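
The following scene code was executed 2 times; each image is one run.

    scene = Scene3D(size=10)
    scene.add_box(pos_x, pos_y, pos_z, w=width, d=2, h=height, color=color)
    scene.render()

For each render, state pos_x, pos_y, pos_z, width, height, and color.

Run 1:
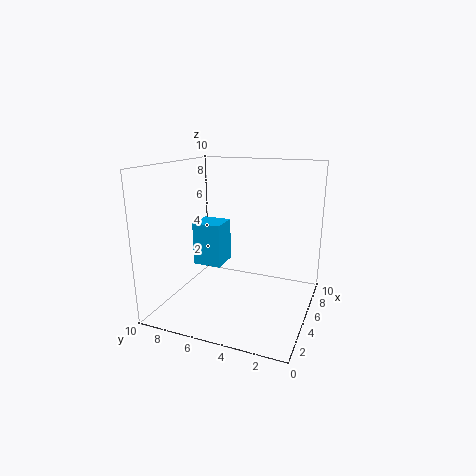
pos_x = 4, pos_y = 6, pos_z = 3, width = 2, height = 3, color = 'deepskyblue'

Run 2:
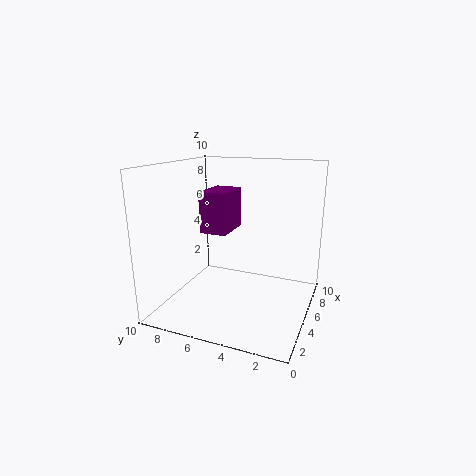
pos_x = 5, pos_y = 6, pos_z = 5, width = 3, height = 3, color = 'purple'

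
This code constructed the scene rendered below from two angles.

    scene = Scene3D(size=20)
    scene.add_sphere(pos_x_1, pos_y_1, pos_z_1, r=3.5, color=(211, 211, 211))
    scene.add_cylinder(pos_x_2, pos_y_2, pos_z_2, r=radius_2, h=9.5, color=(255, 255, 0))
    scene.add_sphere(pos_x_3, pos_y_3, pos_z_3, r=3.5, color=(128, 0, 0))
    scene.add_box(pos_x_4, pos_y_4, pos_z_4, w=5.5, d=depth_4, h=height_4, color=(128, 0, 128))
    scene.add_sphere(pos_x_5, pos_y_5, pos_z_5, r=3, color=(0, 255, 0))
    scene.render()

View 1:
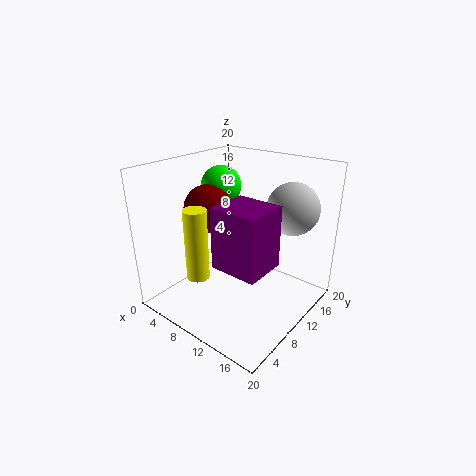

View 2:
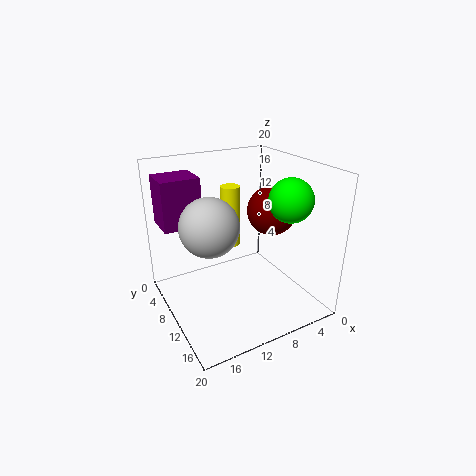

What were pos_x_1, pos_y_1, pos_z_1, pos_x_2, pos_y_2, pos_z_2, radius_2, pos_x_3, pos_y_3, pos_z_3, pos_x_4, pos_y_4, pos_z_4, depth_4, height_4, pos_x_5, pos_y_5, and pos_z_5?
pos_x_1 = 16, pos_y_1 = 14, pos_z_1 = 14.5, pos_x_2 = 8, pos_y_2 = 4, pos_z_2 = 6, radius_2 = 1.5, pos_x_3 = 4.5, pos_y_3 = 10, pos_z_3 = 13, pos_x_4 = 13.5, pos_y_4 = 1, pos_z_4 = 11, depth_4 = 5, height_4 = 7, pos_x_5 = 4, pos_y_5 = 13.5, pos_z_5 = 15.5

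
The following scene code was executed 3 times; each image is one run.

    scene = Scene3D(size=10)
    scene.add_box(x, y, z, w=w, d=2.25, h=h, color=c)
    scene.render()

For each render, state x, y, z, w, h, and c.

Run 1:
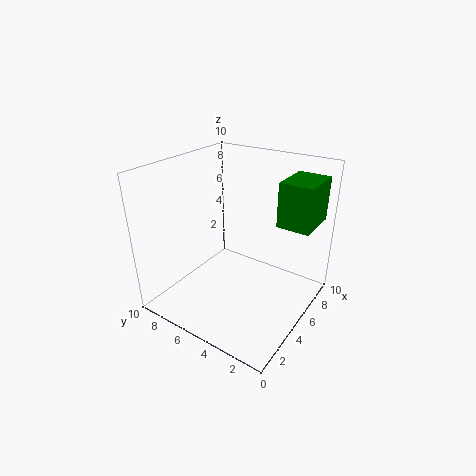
x = 5.75; y = 0.25; z = 6.25; w = 3; h = 3; c = 'green'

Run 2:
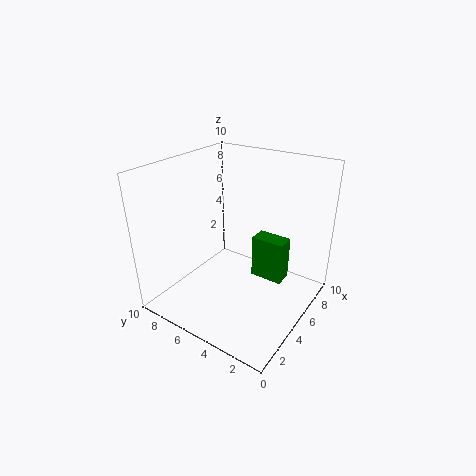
x = 5.25; y = 1.75; z = 2.25; w = 1.25; h = 3; c = 'green'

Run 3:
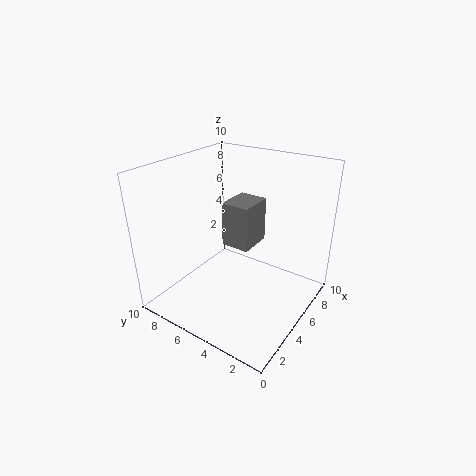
x = 6.5; y = 5.25; z = 3; w = 2.75; h = 3.5; c = 'gray'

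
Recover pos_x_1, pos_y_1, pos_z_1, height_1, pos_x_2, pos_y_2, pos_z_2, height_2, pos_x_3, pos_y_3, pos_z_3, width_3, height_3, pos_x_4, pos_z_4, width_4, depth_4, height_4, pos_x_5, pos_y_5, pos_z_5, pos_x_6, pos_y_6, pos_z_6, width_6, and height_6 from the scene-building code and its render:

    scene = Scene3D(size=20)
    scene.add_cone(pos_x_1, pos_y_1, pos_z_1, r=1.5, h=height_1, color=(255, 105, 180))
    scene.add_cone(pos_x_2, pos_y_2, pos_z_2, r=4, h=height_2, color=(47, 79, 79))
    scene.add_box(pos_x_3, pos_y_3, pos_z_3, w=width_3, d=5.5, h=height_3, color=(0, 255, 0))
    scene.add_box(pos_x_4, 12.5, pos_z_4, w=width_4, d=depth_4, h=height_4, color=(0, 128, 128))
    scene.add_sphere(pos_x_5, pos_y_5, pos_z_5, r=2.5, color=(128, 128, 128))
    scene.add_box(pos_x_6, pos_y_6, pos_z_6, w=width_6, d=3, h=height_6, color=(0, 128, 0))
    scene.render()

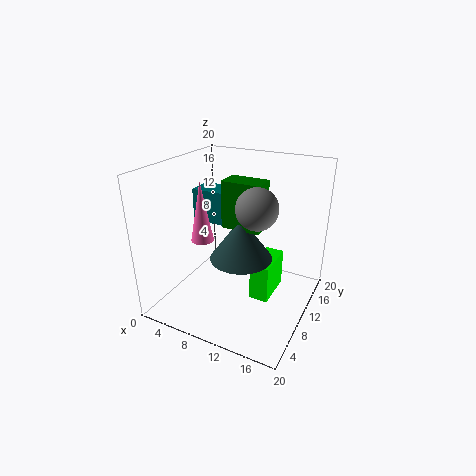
pos_x_1 = 6.5; pos_y_1 = 6.5; pos_z_1 = 10.5; height_1 = 8; pos_x_2 = 12; pos_y_2 = 7; pos_z_2 = 9; height_2 = 5.5; pos_x_3 = 13.5; pos_y_3 = 6.5; pos_z_3 = 3.5; width_3 = 2.5; height_3 = 5; pos_x_4 = 1; pos_z_4 = 10; width_4 = 5; depth_4 = 4; height_4 = 5; pos_x_5 = 14.5; pos_y_5 = 6; pos_z_5 = 16.5; pos_x_6 = 9.5; pos_y_6 = 6.5; pos_z_6 = 13; width_6 = 5; height_6 = 6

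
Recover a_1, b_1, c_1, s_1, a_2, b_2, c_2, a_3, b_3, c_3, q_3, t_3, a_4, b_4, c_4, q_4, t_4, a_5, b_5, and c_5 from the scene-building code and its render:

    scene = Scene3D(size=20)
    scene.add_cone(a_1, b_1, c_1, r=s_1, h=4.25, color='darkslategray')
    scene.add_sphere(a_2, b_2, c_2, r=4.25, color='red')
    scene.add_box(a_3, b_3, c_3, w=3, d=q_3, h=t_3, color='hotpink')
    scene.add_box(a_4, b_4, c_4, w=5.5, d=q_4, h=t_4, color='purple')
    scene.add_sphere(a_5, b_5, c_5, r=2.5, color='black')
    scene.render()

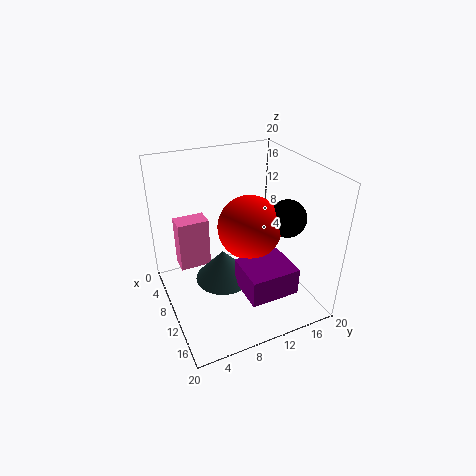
a_1 = 11.75, b_1 = 7, c_1 = 5.5, s_1 = 3.75, a_2 = 11.5, b_2 = 11, c_2 = 12.25, a_3 = 1.5, b_3 = 3, c_3 = 2.75, q_3 = 4.75, t_3 = 7.75, a_4 = 13.75, b_4 = 7.75, c_4 = 6, q_4 = 6.25, t_4 = 3.5, a_5 = 13.5, b_5 = 15.5, c_5 = 13.5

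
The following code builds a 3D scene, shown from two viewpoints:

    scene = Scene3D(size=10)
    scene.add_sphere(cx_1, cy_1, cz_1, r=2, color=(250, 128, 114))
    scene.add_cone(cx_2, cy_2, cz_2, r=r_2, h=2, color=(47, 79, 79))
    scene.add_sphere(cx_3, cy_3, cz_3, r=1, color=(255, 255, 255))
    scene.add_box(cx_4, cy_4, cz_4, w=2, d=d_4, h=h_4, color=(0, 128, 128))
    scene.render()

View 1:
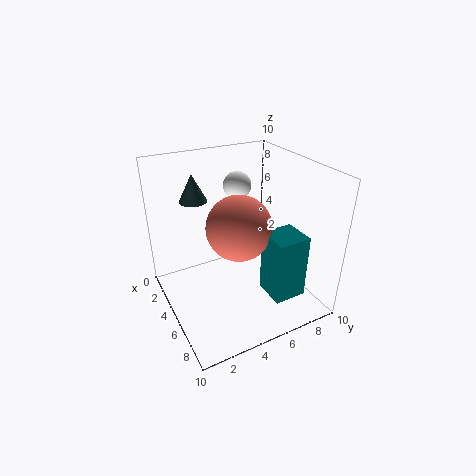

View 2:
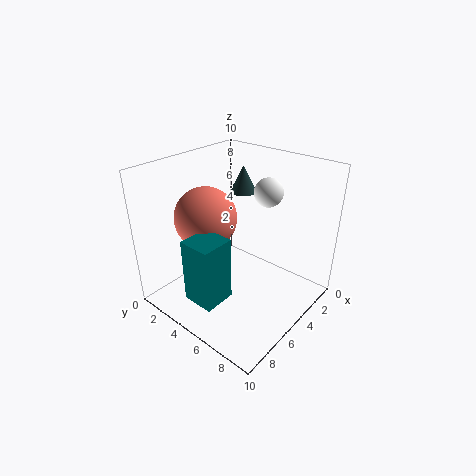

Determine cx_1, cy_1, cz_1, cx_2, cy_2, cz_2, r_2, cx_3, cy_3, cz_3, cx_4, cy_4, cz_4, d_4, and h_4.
cx_1 = 7; cy_1 = 4; cz_1 = 7; cx_2 = 2; cy_2 = 3; cz_2 = 7; r_2 = 1; cx_3 = 3; cy_3 = 6; cz_3 = 8; cx_4 = 8; cy_4 = 5; cz_4 = 3; d_4 = 2; h_4 = 4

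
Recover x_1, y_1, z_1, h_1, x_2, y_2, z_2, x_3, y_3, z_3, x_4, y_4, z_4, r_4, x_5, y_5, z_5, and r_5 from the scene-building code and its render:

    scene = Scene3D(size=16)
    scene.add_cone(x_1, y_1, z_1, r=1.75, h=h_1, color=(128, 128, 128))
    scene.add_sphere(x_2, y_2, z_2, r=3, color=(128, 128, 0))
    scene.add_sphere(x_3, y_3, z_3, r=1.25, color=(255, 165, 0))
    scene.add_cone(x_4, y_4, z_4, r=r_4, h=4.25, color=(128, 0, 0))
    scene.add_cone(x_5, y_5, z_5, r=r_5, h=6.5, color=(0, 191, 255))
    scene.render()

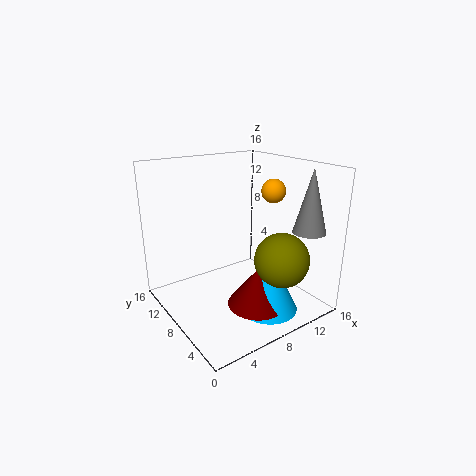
x_1 = 13.25, y_1 = 2.5, z_1 = 9.25, h_1 = 6.75, x_2 = 11, y_2 = 4, z_2 = 6, x_3 = 10.5, y_3 = 5.25, z_3 = 13.5, x_4 = 8.5, y_4 = 5, z_4 = 1, r_4 = 3.25, x_5 = 9.75, y_5 = 4.5, z_5 = 0.25, r_5 = 3.25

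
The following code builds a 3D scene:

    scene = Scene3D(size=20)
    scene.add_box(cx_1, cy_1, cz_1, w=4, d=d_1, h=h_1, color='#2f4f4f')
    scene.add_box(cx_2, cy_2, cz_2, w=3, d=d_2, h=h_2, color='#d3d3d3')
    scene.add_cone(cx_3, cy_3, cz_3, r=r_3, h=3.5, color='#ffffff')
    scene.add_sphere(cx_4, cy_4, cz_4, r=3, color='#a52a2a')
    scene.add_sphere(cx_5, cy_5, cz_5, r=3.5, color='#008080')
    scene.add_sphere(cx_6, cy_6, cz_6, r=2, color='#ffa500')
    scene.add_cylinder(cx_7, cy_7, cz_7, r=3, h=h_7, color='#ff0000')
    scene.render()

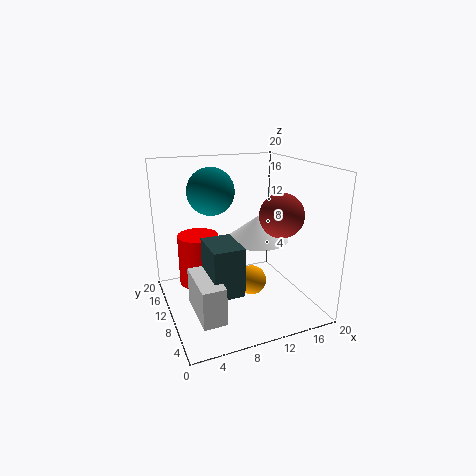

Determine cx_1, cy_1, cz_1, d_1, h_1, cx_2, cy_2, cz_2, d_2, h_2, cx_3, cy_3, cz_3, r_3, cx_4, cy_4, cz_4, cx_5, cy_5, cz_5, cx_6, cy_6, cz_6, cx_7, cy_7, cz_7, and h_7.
cx_1 = 4.5
cy_1 = 4
cz_1 = 4.5
d_1 = 5.5
h_1 = 6.5
cx_2 = 2.5
cy_2 = 2.5
cz_2 = 2
d_2 = 7
h_2 = 5
cx_3 = 13.5
cy_3 = 11
cz_3 = 9
r_3 = 4.5
cx_4 = 15
cy_4 = 7
cz_4 = 13.5
cx_5 = 8
cy_5 = 15.5
cz_5 = 15.5
cx_6 = 11
cy_6 = 7.5
cz_6 = 4.5
cx_7 = 5.5
cy_7 = 14.5
cz_7 = 2
h_7 = 7.5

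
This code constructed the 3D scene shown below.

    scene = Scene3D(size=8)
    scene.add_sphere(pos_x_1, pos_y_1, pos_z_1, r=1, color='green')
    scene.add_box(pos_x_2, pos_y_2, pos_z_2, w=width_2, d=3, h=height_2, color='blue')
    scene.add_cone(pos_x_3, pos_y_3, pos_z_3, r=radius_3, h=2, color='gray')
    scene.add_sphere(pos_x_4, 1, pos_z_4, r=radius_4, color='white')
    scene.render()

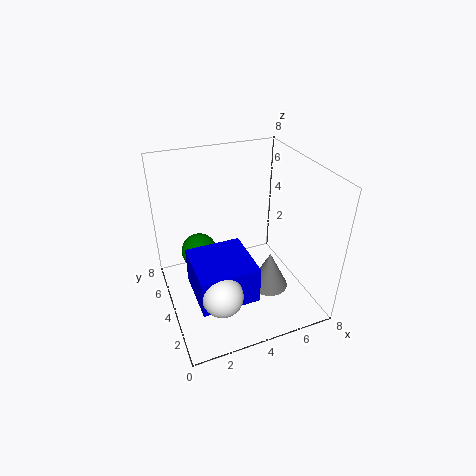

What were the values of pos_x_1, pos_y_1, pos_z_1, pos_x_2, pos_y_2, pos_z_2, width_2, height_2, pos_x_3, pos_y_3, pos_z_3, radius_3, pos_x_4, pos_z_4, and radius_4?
pos_x_1 = 2, pos_y_1 = 5, pos_z_1 = 3, pos_x_2 = 1, pos_y_2 = 1, pos_z_2 = 2, width_2 = 3, height_2 = 2, pos_x_3 = 5, pos_y_3 = 2, pos_z_3 = 2, radius_3 = 1, pos_x_4 = 2, pos_z_4 = 3, radius_4 = 1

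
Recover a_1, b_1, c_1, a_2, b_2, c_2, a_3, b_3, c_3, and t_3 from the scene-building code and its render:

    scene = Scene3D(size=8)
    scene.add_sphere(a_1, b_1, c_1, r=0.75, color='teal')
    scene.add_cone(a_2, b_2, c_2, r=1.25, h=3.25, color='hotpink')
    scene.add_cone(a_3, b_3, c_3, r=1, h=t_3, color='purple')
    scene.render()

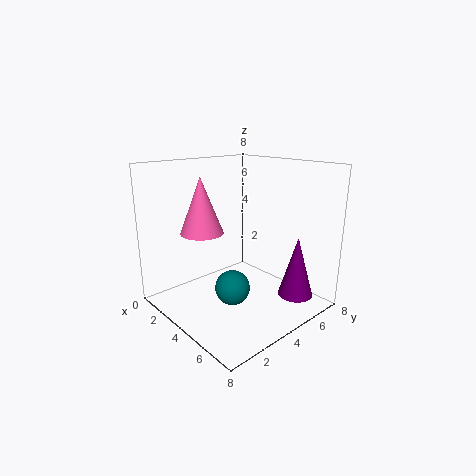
a_1 = 7, b_1 = 1, c_1 = 3.25, a_2 = 2, b_2 = 3, c_2 = 4, a_3 = 6.25, b_3 = 6.5, c_3 = 0.5, t_3 = 3.5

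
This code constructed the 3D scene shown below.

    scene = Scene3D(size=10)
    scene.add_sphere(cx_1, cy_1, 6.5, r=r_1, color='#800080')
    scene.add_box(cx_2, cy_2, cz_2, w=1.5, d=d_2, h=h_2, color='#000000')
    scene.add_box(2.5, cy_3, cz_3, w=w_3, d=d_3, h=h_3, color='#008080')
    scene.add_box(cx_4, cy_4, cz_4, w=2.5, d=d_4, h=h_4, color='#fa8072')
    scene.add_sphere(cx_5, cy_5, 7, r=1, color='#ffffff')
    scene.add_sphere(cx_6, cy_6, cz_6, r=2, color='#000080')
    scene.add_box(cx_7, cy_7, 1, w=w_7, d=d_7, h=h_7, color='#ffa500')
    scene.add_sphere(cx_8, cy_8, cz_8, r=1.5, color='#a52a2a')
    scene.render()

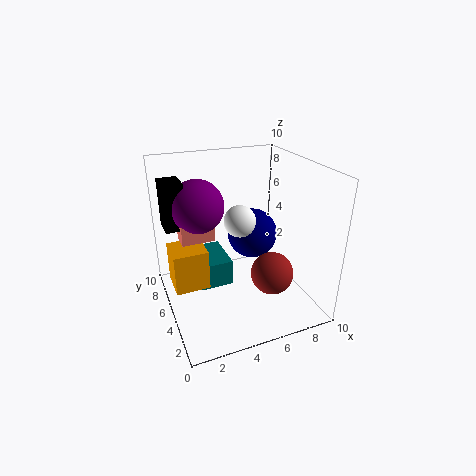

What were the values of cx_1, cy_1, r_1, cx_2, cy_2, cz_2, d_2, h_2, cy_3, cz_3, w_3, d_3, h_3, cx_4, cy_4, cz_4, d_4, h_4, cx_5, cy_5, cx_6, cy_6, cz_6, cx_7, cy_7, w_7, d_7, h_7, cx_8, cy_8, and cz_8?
cx_1 = 3
cy_1 = 8
r_1 = 2
cx_2 = 0.5
cy_2 = 7.5
cz_2 = 5
d_2 = 2
h_2 = 3.5
cy_3 = 6
cz_3 = 0.5
w_3 = 2.5
d_3 = 3.5
h_3 = 2
cx_4 = 1.5
cy_4 = 7
cz_4 = 4
d_4 = 1.5
h_4 = 1.5
cx_5 = 4.5
cy_5 = 3.5
cx_6 = 7.5
cy_6 = 8
cz_6 = 3.5
cx_7 = 0.5
cy_7 = 5.5
w_7 = 2.5
d_7 = 2.5
h_7 = 3
cx_8 = 7
cy_8 = 3.5
cz_8 = 2.5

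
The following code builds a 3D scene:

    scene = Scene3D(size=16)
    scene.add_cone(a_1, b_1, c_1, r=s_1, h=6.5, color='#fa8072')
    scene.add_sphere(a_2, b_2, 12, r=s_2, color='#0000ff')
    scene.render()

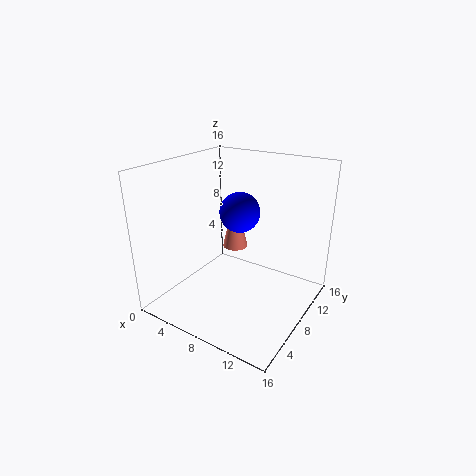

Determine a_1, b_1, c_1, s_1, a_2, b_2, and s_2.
a_1 = 6; b_1 = 10.5; c_1 = 5.5; s_1 = 1.5; a_2 = 9.5; b_2 = 6; s_2 = 2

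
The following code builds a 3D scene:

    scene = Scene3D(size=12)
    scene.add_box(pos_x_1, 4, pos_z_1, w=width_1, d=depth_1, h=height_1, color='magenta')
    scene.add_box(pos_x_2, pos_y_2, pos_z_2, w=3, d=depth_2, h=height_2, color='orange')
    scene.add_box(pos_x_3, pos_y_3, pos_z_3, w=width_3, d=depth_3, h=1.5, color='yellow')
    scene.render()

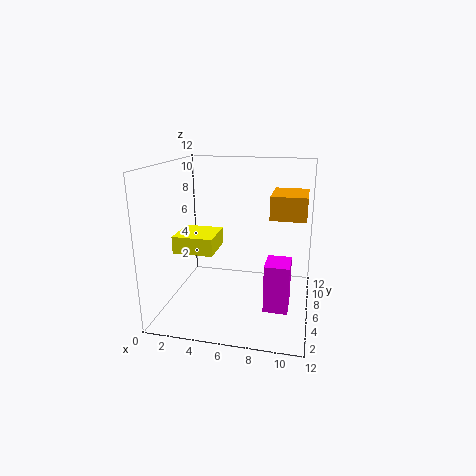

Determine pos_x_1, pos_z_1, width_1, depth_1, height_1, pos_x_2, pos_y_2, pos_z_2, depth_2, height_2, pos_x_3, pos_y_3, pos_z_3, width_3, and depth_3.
pos_x_1 = 8.5
pos_z_1 = 0.5
width_1 = 2
depth_1 = 2.5
height_1 = 4
pos_x_2 = 8.5
pos_y_2 = 6.5
pos_z_2 = 7.5
depth_2 = 4
height_2 = 2
pos_x_3 = 0.5
pos_y_3 = 5
pos_z_3 = 4.5
width_3 = 3.5
depth_3 = 3.5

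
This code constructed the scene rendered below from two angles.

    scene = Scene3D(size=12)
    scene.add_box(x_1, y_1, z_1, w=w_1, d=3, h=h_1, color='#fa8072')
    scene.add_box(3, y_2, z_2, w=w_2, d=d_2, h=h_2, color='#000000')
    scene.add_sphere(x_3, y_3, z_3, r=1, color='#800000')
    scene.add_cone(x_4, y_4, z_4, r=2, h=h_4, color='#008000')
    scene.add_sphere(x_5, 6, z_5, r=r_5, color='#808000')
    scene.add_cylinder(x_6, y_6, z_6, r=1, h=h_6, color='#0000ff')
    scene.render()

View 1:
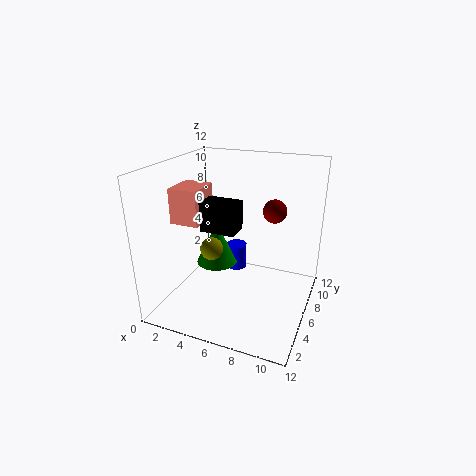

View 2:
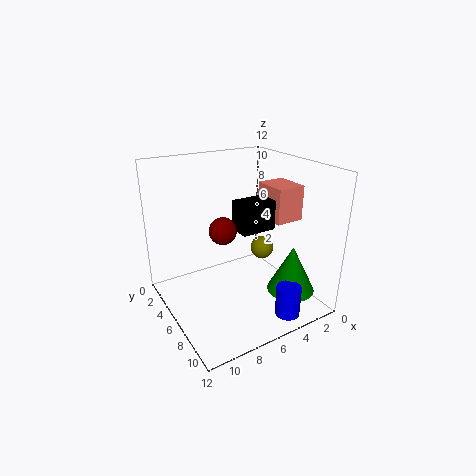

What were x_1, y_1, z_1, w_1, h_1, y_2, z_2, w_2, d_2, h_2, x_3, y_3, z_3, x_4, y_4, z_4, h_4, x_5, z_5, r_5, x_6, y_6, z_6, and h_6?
x_1 = 0.5, y_1 = 4.5, z_1 = 7, w_1 = 2.5, h_1 = 3, y_2 = 5, z_2 = 6.5, w_2 = 3, d_2 = 2, h_2 = 2.5, x_3 = 8.5, y_3 = 8, z_3 = 8, x_4 = 2.5, y_4 = 9, z_4 = 1.5, h_4 = 4, x_5 = 3.5, z_5 = 4.5, r_5 = 1, x_6 = 4, y_6 = 10.5, z_6 = 0.5, h_6 = 2.5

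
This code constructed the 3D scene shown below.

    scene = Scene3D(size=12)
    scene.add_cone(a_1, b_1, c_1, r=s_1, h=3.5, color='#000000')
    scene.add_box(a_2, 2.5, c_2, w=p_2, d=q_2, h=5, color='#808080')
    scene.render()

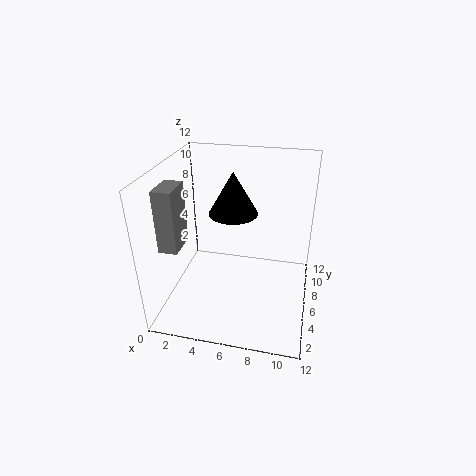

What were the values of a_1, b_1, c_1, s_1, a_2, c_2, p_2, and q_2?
a_1 = 5.5
b_1 = 6.5
c_1 = 8
s_1 = 2
a_2 = 0.5
c_2 = 6
p_2 = 1.5
q_2 = 2.5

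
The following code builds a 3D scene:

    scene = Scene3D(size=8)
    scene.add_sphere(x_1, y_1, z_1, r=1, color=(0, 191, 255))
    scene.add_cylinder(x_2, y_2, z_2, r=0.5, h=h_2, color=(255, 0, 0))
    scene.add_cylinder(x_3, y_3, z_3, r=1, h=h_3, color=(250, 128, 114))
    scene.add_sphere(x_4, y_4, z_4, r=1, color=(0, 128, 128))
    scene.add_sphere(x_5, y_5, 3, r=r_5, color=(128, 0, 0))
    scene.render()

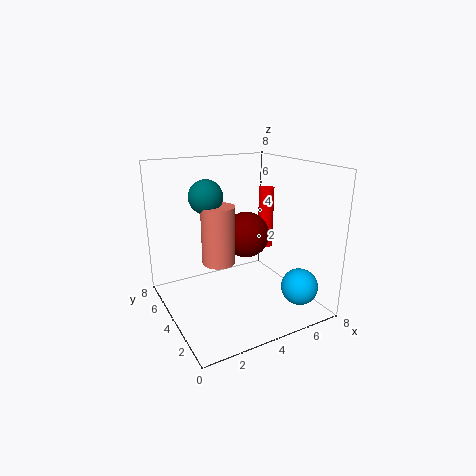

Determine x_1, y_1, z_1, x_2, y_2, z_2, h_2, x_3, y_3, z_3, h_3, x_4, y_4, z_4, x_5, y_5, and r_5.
x_1 = 6.5; y_1 = 1.5; z_1 = 1.5; x_2 = 7.5; y_2 = 6.5; z_2 = 2; h_2 = 4; x_3 = 3.5; y_3 = 5.5; z_3 = 2; h_3 = 3.5; x_4 = 3; y_4 = 6; z_4 = 6; x_5 = 6; y_5 = 6.5; r_5 = 1.5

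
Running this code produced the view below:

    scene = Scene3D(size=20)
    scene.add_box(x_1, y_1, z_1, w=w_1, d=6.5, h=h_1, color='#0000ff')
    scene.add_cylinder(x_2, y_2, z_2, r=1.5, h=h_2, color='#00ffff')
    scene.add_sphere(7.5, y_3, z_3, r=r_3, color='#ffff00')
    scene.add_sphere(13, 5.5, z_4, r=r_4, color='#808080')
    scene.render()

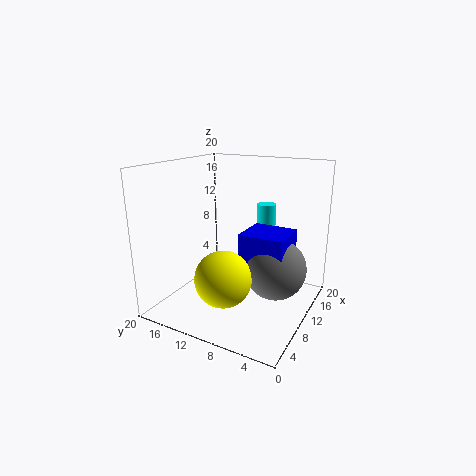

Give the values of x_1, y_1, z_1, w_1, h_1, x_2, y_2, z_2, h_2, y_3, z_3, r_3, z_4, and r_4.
x_1 = 10; y_1 = 3.5; z_1 = 4.5; w_1 = 6; h_1 = 6; x_2 = 18.5; y_2 = 9.5; z_2 = 5.5; h_2 = 7.5; y_3 = 11; z_3 = 4.5; r_3 = 4; z_4 = 5; r_4 = 4.5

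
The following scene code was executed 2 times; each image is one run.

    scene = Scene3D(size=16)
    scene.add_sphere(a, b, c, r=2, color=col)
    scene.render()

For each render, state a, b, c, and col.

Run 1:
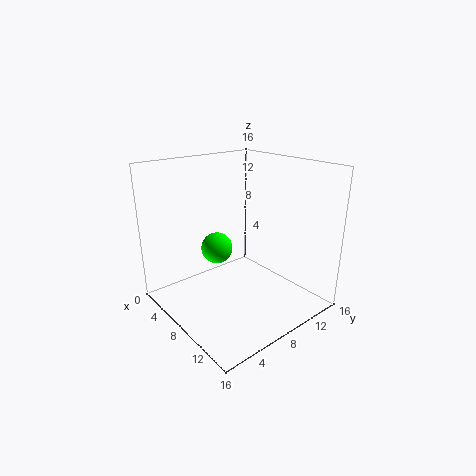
a = 2.5; b = 9; c = 4.5; col = 'lime'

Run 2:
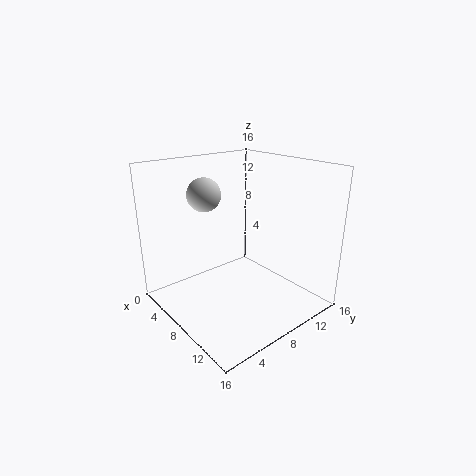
a = 3; b = 7; c = 12; col = 'lightgray'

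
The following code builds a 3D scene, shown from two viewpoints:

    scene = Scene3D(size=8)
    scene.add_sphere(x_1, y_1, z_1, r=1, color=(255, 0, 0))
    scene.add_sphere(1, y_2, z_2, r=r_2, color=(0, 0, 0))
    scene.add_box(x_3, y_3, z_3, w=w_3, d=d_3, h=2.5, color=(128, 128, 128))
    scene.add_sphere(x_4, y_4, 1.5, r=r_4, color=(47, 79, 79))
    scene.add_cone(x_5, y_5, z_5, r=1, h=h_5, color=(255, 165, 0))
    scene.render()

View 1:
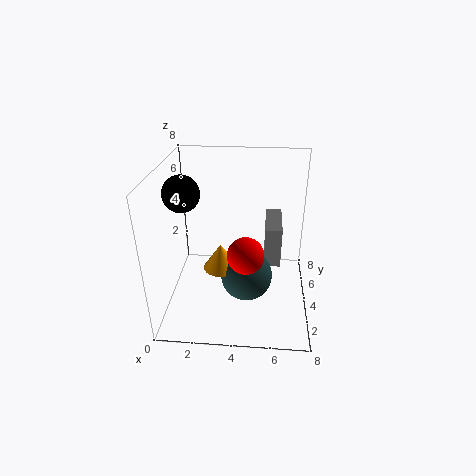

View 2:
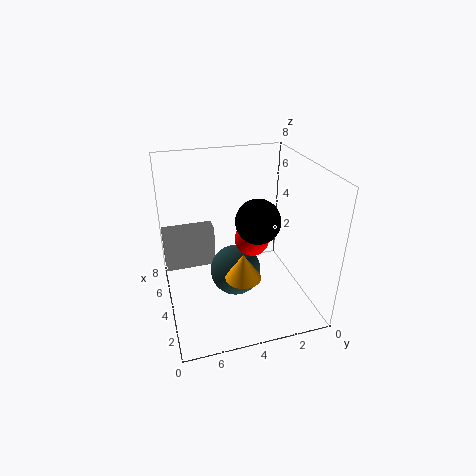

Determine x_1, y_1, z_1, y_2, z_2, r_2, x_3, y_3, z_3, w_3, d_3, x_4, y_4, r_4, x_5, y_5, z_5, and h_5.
x_1 = 4.5; y_1 = 3; z_1 = 3.5; y_2 = 4; z_2 = 6.5; r_2 = 1; x_3 = 5.5; y_3 = 5; z_3 = 1.5; w_3 = 1; d_3 = 3; x_4 = 4.5; y_4 = 4; r_4 = 1.5; x_5 = 3; y_5 = 4; z_5 = 2; h_5 = 1.5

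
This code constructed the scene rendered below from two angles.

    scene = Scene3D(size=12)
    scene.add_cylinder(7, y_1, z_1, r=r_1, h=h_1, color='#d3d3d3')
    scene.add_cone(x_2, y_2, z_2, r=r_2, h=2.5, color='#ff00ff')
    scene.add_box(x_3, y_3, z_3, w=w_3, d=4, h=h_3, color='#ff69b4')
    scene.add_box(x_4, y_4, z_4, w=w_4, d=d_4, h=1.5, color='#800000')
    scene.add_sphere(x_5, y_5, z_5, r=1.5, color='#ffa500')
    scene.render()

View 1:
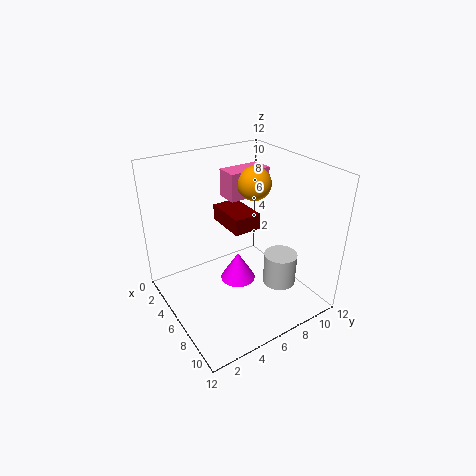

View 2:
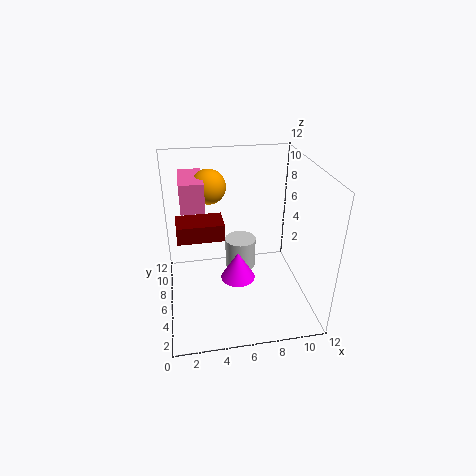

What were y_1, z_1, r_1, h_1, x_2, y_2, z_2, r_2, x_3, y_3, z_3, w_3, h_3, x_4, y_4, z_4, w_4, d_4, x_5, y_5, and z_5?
y_1 = 10, z_1 = 0.5, r_1 = 1.5, h_1 = 3, x_2 = 6, y_2 = 6, z_2 = 2, r_2 = 1.5, x_3 = 1.5, y_3 = 7, z_3 = 8, w_3 = 2, h_3 = 2.5, x_4 = 1, y_4 = 6.5, z_4 = 5.5, w_4 = 4, d_4 = 2.5, x_5 = 4, y_5 = 9, z_5 = 9.5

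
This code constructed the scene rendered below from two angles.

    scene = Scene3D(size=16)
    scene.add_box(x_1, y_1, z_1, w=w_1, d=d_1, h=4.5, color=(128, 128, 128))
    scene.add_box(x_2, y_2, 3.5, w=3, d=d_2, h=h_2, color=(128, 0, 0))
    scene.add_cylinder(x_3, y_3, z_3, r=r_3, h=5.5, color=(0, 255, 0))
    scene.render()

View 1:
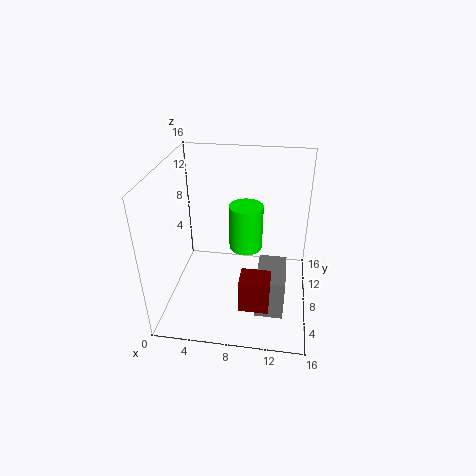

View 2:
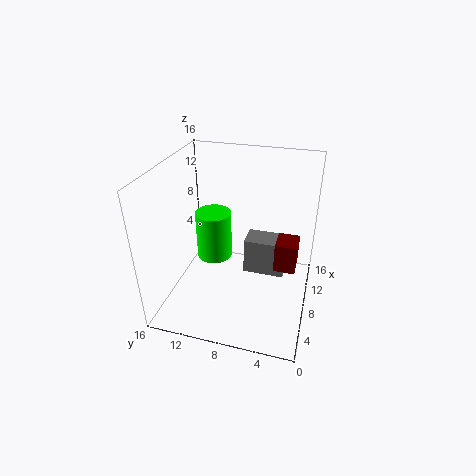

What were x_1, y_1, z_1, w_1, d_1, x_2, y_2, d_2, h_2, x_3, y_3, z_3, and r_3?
x_1 = 10.5; y_1 = 3; z_1 = 1.5; w_1 = 3; d_1 = 5; x_2 = 9; y_2 = 1.5; d_2 = 2.5; h_2 = 3.5; x_3 = 8.5; y_3 = 11; z_3 = 5; r_3 = 2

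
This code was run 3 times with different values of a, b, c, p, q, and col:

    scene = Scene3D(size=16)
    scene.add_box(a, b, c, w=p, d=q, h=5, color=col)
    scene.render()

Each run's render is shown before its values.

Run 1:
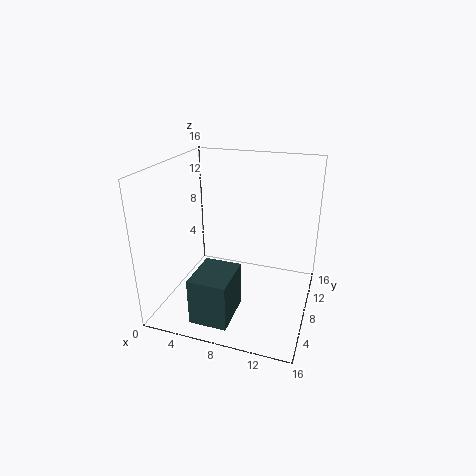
a = 5
b = 1
c = 1
p = 4
q = 5
col = 'darkslategray'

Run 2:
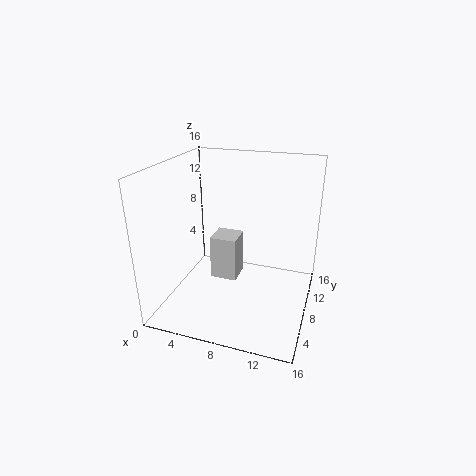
a = 5
b = 7
c = 3
p = 3
q = 3
col = 'lightgray'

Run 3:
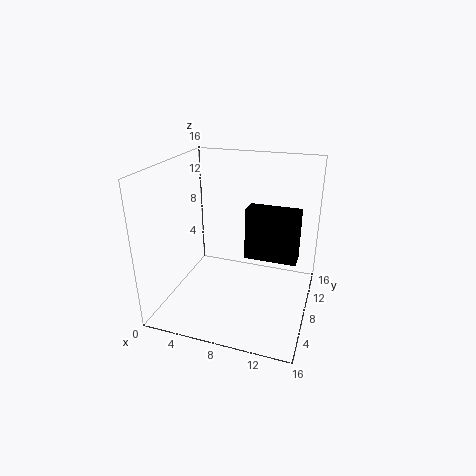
a = 10
b = 4
c = 8
p = 5
q = 2
col = 'black'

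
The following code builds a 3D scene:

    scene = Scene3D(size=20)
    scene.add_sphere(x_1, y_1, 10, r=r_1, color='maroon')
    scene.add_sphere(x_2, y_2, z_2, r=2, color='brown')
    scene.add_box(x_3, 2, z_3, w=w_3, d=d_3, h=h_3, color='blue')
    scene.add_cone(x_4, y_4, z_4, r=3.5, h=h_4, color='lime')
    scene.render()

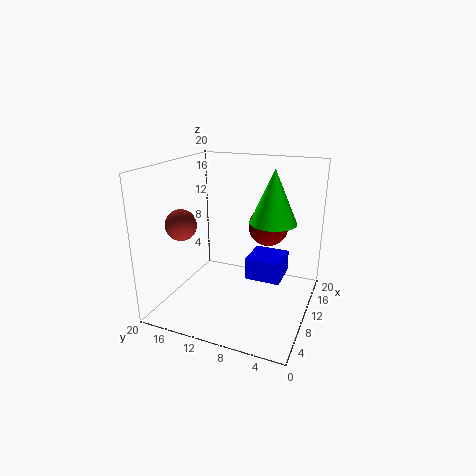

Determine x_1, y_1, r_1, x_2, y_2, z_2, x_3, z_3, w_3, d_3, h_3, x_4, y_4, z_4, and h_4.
x_1 = 16
y_1 = 7.5
r_1 = 3
x_2 = 4.5
y_2 = 15.5
z_2 = 13
x_3 = 2.5
z_3 = 8.5
w_3 = 4
d_3 = 4
h_3 = 2.5
x_4 = 15
y_4 = 6.5
z_4 = 11
h_4 = 8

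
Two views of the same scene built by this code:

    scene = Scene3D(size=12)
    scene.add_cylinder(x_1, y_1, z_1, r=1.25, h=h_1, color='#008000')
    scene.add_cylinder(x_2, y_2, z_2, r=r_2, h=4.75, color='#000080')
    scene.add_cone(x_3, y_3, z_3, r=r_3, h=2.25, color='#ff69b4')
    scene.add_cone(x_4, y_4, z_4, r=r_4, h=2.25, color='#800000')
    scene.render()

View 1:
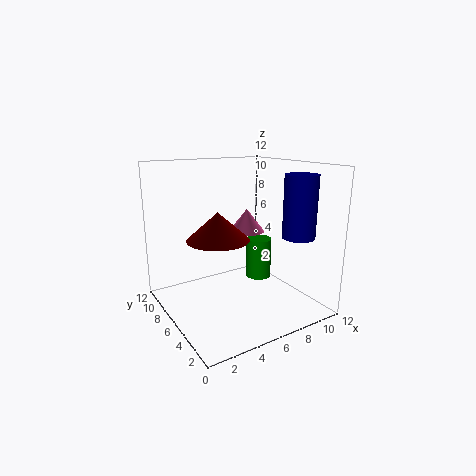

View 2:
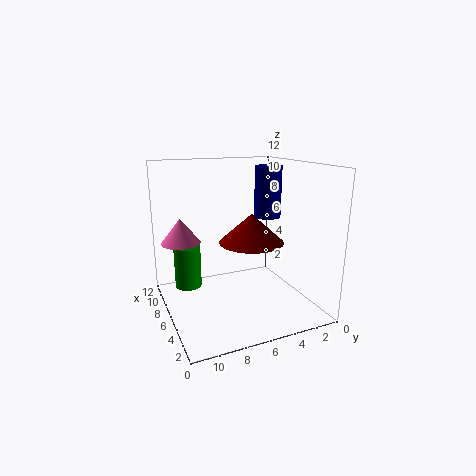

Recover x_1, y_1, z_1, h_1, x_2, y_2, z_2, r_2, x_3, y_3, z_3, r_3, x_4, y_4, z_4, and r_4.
x_1 = 10.5
y_1 = 9.25
z_1 = 0.25
h_1 = 4
x_2 = 8.75
y_2 = 1.75
z_2 = 6.75
r_2 = 1.25
x_3 = 9.5
y_3 = 10
z_3 = 5
r_3 = 1.75
x_4 = 4
y_4 = 5.75
z_4 = 6.25
r_4 = 2.5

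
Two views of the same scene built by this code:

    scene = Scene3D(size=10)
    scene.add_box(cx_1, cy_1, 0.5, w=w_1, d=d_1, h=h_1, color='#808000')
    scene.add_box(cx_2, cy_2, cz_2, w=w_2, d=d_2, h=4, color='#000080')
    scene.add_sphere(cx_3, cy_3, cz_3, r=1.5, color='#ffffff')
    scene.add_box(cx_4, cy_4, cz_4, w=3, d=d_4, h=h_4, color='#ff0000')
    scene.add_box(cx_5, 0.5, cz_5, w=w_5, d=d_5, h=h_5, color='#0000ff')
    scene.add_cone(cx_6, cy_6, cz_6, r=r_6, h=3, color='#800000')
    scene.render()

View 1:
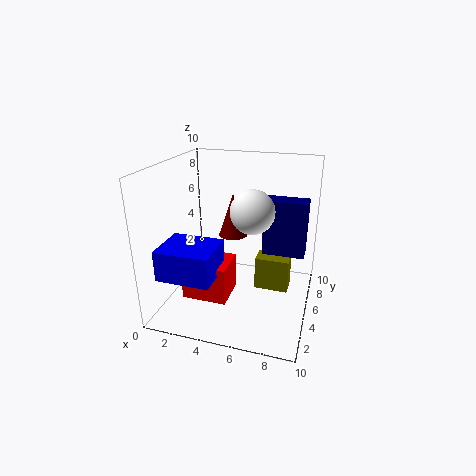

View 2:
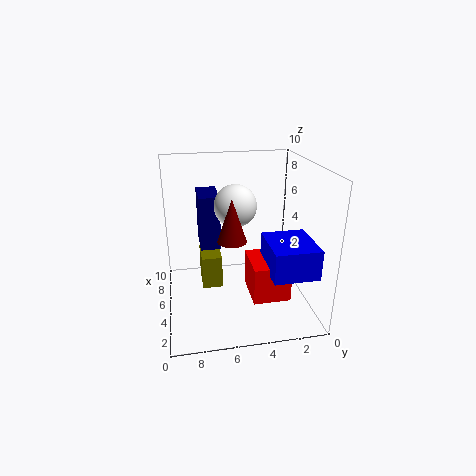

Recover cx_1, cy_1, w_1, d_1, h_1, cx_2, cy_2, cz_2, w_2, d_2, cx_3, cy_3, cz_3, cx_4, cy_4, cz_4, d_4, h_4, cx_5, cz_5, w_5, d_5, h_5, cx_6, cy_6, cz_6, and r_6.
cx_1 = 6
cy_1 = 6
w_1 = 2.5
d_1 = 1.5
h_1 = 2.5
cx_2 = 6.5
cy_2 = 6
cz_2 = 3.5
w_2 = 3
d_2 = 1.5
cx_3 = 6
cy_3 = 5
cz_3 = 7
cx_4 = 2
cy_4 = 2
cz_4 = 1.5
d_4 = 2.5
h_4 = 2.5
cx_5 = 1
cz_5 = 3.5
w_5 = 3.5
d_5 = 3
h_5 = 2
cx_6 = 4.5
cy_6 = 5.5
cz_6 = 5
r_6 = 1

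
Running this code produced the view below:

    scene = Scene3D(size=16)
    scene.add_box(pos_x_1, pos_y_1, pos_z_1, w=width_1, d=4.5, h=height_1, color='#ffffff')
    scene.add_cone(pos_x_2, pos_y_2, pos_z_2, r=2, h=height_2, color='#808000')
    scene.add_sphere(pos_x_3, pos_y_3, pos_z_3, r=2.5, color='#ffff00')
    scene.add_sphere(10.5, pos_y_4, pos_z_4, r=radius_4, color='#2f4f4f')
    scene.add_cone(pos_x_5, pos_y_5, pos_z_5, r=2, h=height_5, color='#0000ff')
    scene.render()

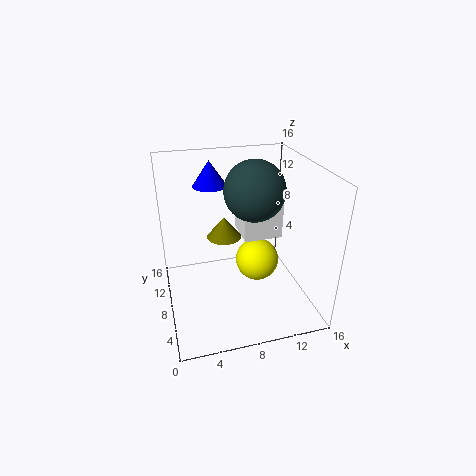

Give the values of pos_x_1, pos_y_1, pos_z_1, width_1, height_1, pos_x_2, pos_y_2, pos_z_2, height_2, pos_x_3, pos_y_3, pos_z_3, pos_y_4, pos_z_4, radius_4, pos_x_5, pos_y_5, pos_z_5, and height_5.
pos_x_1 = 9
pos_y_1 = 8.5
pos_z_1 = 7
width_1 = 4.5
height_1 = 4.5
pos_x_2 = 7
pos_y_2 = 10.5
pos_z_2 = 7
height_2 = 2.5
pos_x_3 = 10.5
pos_y_3 = 8.5
pos_z_3 = 4.5
pos_y_4 = 10
pos_z_4 = 12.5
radius_4 = 3.5
pos_x_5 = 6
pos_y_5 = 13
pos_z_5 = 12.5
height_5 = 3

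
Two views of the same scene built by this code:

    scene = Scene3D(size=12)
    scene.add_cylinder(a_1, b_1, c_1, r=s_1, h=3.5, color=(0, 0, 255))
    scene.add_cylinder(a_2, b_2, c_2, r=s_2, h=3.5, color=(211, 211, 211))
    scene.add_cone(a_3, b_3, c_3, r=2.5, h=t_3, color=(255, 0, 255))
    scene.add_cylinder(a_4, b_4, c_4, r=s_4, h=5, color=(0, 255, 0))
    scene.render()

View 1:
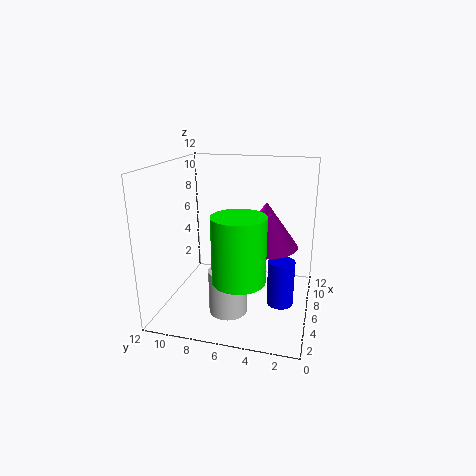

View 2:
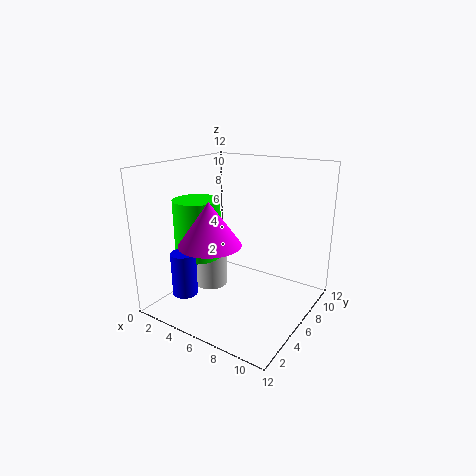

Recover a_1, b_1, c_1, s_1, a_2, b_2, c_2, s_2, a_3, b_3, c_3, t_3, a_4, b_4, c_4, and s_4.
a_1 = 3.5, b_1 = 2, c_1 = 2, s_1 = 1, a_2 = 3, b_2 = 6, c_2 = 1, s_2 = 1.5, a_3 = 5, b_3 = 3.5, c_3 = 6, t_3 = 3.5, a_4 = 2.5, b_4 = 5, c_4 = 4, s_4 = 2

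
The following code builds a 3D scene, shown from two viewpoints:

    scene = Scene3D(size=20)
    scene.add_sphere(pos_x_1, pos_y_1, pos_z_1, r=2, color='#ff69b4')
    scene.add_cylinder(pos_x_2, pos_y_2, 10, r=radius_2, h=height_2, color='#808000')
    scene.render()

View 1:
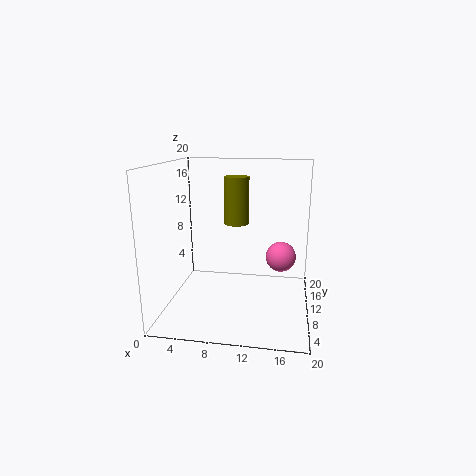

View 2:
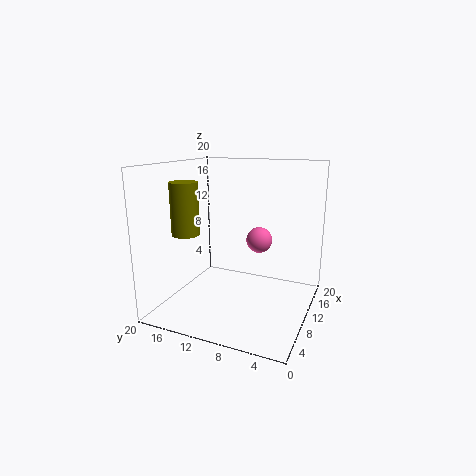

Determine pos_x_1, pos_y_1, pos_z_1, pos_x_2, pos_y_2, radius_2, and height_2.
pos_x_1 = 16
pos_y_1 = 9
pos_z_1 = 8
pos_x_2 = 8.5
pos_y_2 = 17.5
radius_2 = 2
height_2 = 7.5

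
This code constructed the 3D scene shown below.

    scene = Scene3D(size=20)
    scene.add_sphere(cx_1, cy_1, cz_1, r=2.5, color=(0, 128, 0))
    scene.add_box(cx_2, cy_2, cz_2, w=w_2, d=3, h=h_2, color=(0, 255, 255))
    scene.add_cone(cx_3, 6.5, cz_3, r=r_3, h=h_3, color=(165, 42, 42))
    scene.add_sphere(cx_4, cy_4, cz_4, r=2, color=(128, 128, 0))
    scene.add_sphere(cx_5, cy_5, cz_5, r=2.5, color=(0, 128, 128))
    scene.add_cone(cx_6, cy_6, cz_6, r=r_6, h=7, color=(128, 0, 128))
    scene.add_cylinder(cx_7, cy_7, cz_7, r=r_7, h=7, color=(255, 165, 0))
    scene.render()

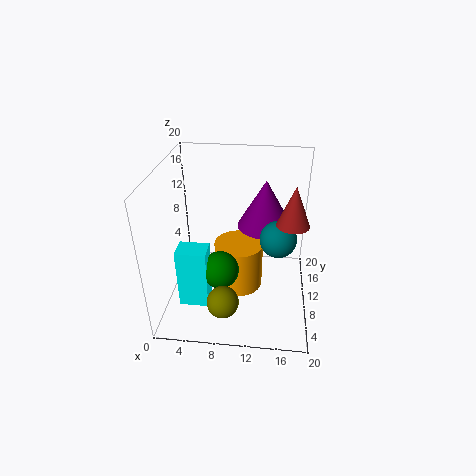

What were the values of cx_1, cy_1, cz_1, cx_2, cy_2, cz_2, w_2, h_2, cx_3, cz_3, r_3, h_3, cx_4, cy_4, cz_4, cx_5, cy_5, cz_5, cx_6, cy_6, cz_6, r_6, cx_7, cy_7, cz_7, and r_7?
cx_1 = 8; cy_1 = 6.5; cz_1 = 7; cx_2 = 2.5; cy_2 = 4.5; cz_2 = 2; w_2 = 4; h_2 = 8.5; cx_3 = 17; cz_3 = 14.5; r_3 = 2; h_3 = 5; cx_4 = 9; cy_4 = 2; cz_4 = 5.5; cx_5 = 15.5; cy_5 = 9.5; cz_5 = 10.5; cx_6 = 13.5; cy_6 = 14; cz_6 = 10; r_6 = 4; cx_7 = 10; cy_7 = 11; cz_7 = 1.5; r_7 = 3.5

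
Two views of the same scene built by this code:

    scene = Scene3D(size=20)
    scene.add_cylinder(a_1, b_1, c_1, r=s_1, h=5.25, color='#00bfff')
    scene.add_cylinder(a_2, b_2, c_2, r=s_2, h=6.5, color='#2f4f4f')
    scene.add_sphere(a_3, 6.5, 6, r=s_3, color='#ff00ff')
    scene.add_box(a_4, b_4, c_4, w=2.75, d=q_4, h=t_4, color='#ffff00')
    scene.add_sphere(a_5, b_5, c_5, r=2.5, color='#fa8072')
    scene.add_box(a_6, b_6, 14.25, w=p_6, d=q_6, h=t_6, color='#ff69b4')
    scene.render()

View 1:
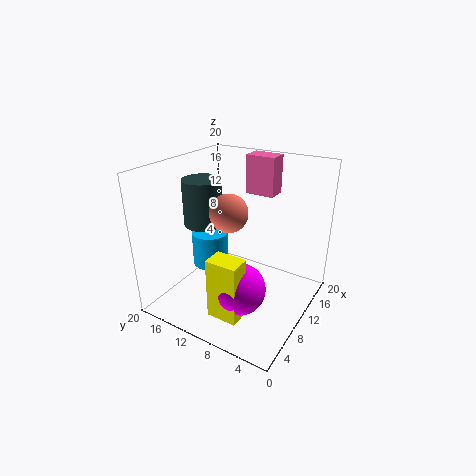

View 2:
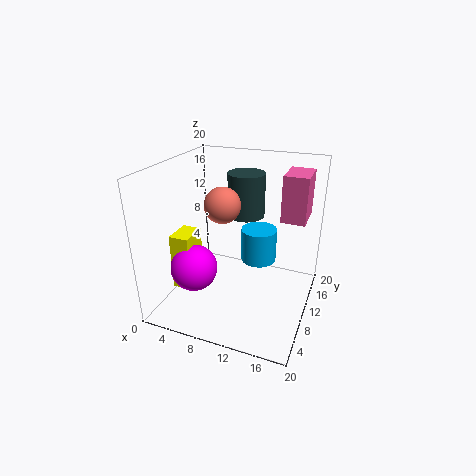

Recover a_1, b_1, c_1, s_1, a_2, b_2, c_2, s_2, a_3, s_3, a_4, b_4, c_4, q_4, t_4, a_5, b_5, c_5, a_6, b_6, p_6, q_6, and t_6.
a_1 = 11.25
b_1 = 15.75
c_1 = 3.75
s_1 = 2.75
a_2 = 9.25
b_2 = 15.25
c_2 = 11.25
s_2 = 2.75
a_3 = 4.75
s_3 = 3.25
a_4 = 1.75
b_4 = 5.5
c_4 = 2.75
q_4 = 4
t_4 = 8
a_5 = 7.75
b_5 = 10
c_5 = 14.5
a_6 = 16.25
b_6 = 8
p_6 = 3
q_6 = 4.5
t_6 = 5.75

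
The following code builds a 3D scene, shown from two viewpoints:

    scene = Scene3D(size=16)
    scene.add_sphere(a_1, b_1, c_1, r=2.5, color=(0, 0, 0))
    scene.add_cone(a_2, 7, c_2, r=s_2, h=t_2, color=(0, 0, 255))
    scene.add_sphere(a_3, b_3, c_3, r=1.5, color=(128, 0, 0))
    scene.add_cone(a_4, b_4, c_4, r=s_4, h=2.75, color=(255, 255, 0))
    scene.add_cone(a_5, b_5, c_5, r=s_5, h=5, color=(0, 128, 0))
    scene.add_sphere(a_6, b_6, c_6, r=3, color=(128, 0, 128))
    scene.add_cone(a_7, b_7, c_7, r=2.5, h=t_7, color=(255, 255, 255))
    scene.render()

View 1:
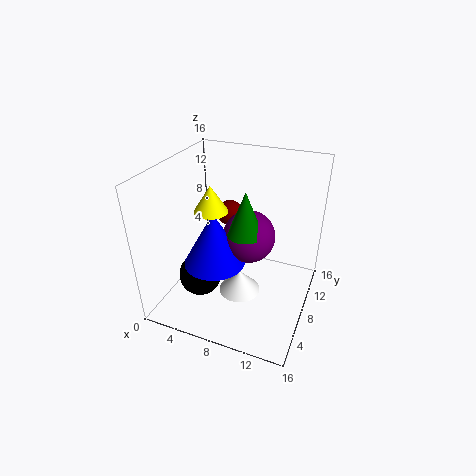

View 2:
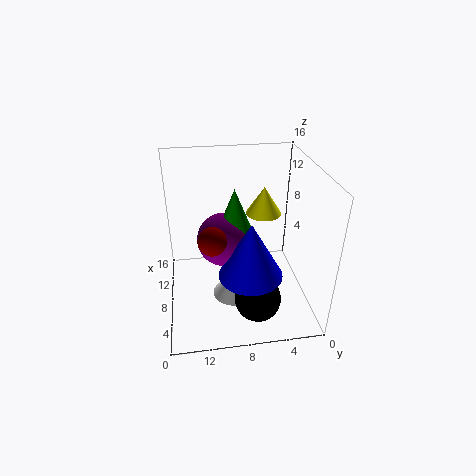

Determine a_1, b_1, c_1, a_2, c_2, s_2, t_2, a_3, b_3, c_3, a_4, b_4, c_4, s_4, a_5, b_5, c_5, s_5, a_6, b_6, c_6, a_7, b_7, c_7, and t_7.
a_1 = 3.75, b_1 = 6.5, c_1 = 2.75, a_2 = 5.5, c_2 = 4.75, s_2 = 3.5, t_2 = 6.25, a_3 = 5.75, b_3 = 11, c_3 = 9.25, a_4 = 6, b_4 = 5.75, c_4 = 12, s_4 = 1.75, a_5 = 8.75, b_5 = 8.25, c_5 = 8.5, s_5 = 2, a_6 = 8.75, b_6 = 9.5, c_6 = 7.5, a_7 = 8, b_7 = 8.5, c_7 = 0.25, t_7 = 2.75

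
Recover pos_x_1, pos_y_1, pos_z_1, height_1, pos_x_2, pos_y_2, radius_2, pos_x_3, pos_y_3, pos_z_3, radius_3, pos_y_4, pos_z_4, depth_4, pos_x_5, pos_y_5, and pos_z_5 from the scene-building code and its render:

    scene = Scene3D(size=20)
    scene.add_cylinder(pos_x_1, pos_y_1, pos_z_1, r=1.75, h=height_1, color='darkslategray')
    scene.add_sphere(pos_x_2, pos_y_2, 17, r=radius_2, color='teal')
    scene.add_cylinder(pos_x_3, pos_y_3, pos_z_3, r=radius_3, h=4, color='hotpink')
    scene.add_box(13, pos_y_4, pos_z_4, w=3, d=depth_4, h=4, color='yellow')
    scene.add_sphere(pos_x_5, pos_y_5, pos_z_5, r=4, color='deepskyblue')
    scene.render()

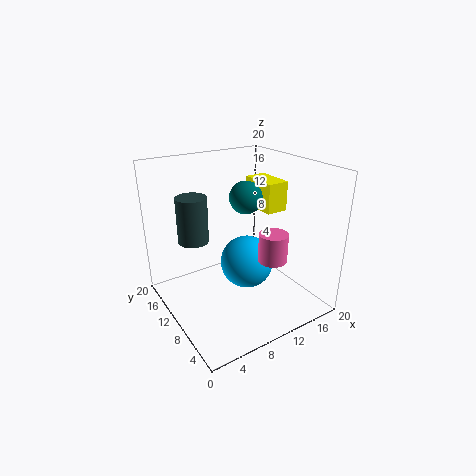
pos_x_1 = 2, pos_y_1 = 7, pos_z_1 = 13, height_1 = 5.25, pos_x_2 = 9, pos_y_2 = 6.75, radius_2 = 2, pos_x_3 = 13.25, pos_y_3 = 6.25, pos_z_3 = 7.25, radius_3 = 2, pos_y_4 = 7.25, pos_z_4 = 13.75, depth_4 = 5.25, pos_x_5 = 12.75, pos_y_5 = 11.75, pos_z_5 = 4.5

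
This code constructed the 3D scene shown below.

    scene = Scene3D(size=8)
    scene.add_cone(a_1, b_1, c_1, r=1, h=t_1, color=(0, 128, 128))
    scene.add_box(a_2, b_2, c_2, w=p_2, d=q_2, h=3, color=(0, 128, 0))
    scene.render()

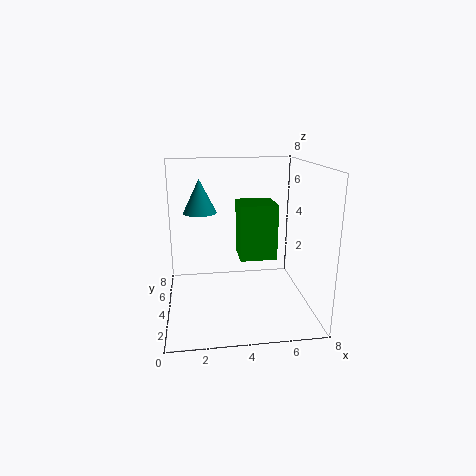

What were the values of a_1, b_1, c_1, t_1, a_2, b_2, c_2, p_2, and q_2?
a_1 = 2; b_1 = 6; c_1 = 5; t_1 = 2; a_2 = 4; b_2 = 3; c_2 = 3; p_2 = 2; q_2 = 2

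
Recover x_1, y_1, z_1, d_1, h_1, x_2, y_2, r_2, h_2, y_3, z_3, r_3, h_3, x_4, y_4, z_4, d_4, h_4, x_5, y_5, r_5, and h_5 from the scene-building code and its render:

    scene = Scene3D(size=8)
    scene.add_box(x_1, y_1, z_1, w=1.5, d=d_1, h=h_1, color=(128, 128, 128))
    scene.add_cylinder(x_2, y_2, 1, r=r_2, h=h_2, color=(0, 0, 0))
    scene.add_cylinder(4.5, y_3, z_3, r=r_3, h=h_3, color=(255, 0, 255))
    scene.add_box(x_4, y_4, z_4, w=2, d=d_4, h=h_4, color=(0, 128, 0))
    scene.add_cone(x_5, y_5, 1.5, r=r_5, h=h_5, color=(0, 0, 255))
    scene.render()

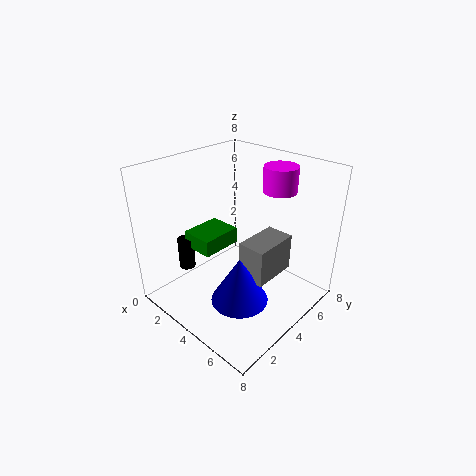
x_1 = 5; y_1 = 3; z_1 = 2.5; d_1 = 2.5; h_1 = 2; x_2 = 0.5; y_2 = 3; r_2 = 0.5; h_2 = 2; y_3 = 7; z_3 = 6; r_3 = 1; h_3 = 1.5; x_4 = 0.5; y_4 = 3; z_4 = 2.5; d_4 = 2.5; h_4 = 1; x_5 = 5.5; y_5 = 2.5; r_5 = 1.5; h_5 = 2.5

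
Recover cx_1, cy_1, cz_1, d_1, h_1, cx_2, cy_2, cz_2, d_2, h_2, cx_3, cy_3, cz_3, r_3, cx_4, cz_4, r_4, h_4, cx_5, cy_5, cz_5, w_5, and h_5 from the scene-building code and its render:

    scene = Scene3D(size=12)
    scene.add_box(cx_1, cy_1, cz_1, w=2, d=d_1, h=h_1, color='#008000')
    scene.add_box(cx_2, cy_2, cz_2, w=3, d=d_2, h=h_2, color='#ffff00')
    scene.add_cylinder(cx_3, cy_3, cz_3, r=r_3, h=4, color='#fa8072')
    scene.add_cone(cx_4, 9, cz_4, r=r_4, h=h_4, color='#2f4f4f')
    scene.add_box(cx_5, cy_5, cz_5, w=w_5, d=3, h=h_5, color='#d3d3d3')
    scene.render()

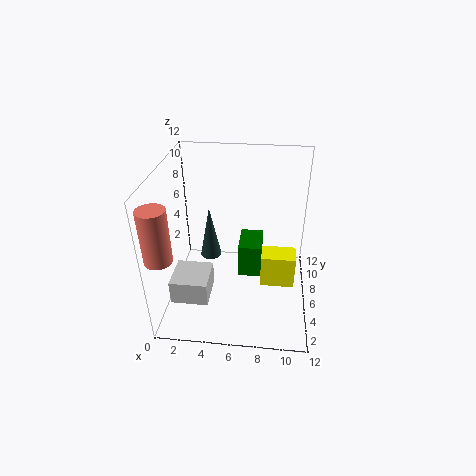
cx_1 = 6, cy_1 = 6, cz_1 = 2, d_1 = 3, h_1 = 3, cx_2 = 8, cy_2 = 6, cz_2 = 1, d_2 = 2, h_2 = 3, cx_3 = 1, cy_3 = 1, cz_3 = 7, r_3 = 1, cx_4 = 3, cz_4 = 2, r_4 = 1, h_4 = 5, cx_5 = 1, cy_5 = 2, cz_5 = 2, w_5 = 3, h_5 = 2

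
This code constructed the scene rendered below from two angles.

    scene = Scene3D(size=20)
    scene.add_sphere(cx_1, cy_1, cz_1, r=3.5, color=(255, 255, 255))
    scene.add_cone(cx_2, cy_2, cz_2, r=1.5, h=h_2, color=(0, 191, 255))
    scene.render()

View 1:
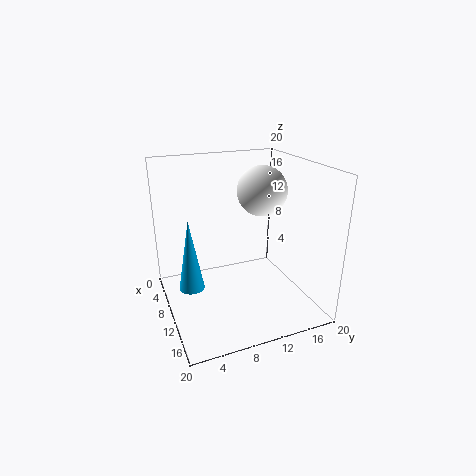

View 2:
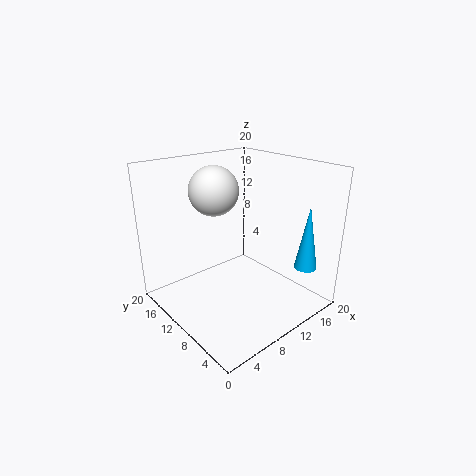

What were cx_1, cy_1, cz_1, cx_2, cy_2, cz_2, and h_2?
cx_1 = 9; cy_1 = 14; cz_1 = 16; cx_2 = 15; cy_2 = 2; cz_2 = 7; h_2 = 8.5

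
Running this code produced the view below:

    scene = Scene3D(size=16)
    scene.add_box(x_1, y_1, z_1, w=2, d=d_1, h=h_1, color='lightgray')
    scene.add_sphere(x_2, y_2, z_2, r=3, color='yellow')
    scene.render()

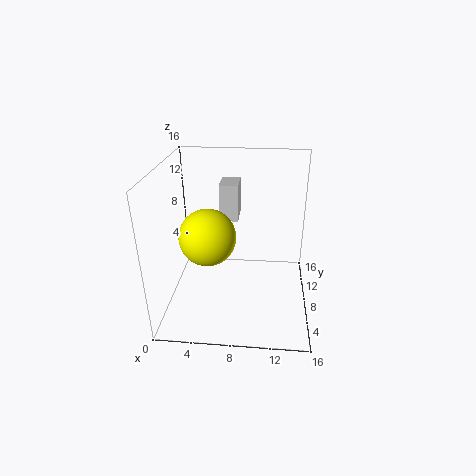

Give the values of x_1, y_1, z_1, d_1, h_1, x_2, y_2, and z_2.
x_1 = 6
y_1 = 8
z_1 = 10
d_1 = 3
h_1 = 4
x_2 = 5
y_2 = 6
z_2 = 9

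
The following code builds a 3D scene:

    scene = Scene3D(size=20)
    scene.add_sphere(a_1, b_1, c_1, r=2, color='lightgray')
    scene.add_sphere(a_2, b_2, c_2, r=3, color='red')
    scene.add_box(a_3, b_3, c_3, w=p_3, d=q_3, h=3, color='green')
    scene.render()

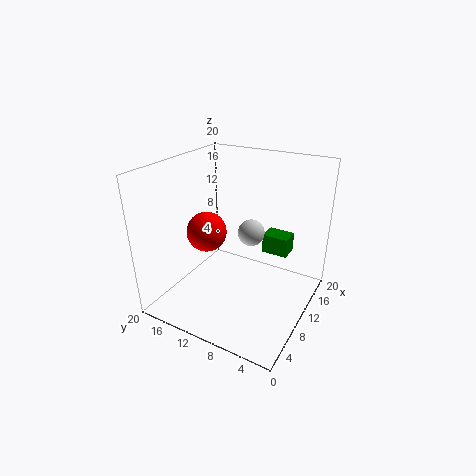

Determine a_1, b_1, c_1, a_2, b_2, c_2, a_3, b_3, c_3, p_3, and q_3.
a_1 = 14
b_1 = 10
c_1 = 9
a_2 = 11
b_2 = 16
c_2 = 9
a_3 = 16
b_3 = 5
c_3 = 5
p_3 = 3
q_3 = 4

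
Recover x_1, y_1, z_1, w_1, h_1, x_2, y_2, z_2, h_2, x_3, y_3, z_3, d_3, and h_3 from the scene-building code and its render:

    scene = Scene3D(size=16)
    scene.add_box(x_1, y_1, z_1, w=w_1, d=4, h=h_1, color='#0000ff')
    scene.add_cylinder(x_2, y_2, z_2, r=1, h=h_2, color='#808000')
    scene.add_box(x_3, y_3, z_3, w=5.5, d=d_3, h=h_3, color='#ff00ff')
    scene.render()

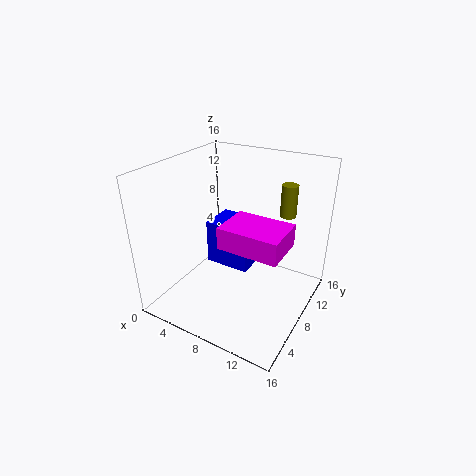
x_1 = 4.5, y_1 = 7, z_1 = 4.5, w_1 = 5, h_1 = 5, x_2 = 11, y_2 = 15, z_2 = 8.5, h_2 = 4, x_3 = 10, y_3 = 1, z_3 = 11, d_3 = 4, h_3 = 2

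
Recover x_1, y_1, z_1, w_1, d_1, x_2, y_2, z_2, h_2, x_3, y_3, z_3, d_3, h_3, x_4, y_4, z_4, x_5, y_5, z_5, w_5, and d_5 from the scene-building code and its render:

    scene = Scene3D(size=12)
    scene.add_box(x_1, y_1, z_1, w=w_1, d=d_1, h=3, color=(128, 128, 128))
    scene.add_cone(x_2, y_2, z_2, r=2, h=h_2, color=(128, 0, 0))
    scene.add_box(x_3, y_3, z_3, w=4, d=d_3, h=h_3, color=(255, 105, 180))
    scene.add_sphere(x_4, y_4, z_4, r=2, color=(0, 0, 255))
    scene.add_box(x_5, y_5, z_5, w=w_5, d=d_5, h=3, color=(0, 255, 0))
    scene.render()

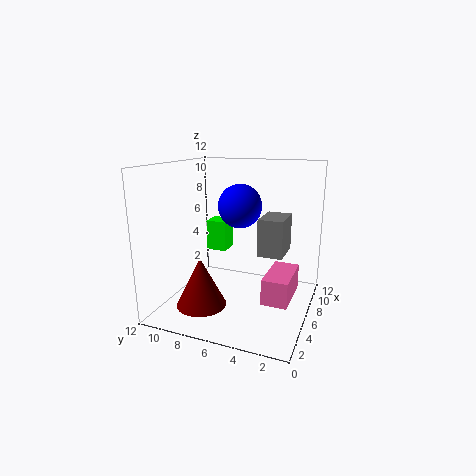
x_1 = 5, y_1 = 2, z_1 = 5, w_1 = 3, d_1 = 2, x_2 = 3, y_2 = 8, z_2 = 1, h_2 = 4, x_3 = 3, y_3 = 1, z_3 = 2, d_3 = 2, h_3 = 2, x_4 = 9, y_4 = 7, z_4 = 8, x_5 = 10, y_5 = 9, z_5 = 3, w_5 = 2, d_5 = 2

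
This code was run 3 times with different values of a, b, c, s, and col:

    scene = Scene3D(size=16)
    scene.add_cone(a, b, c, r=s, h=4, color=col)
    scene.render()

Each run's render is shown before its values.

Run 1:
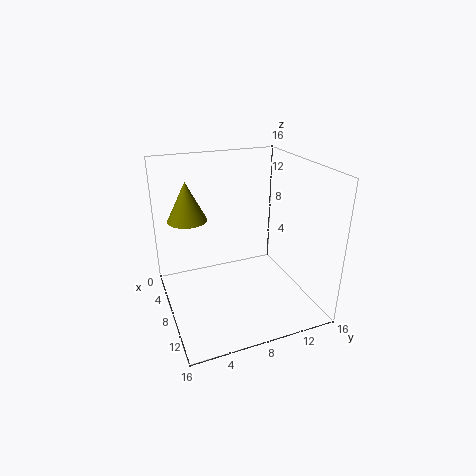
a = 8, b = 2.5, c = 11, s = 2, col = 'olive'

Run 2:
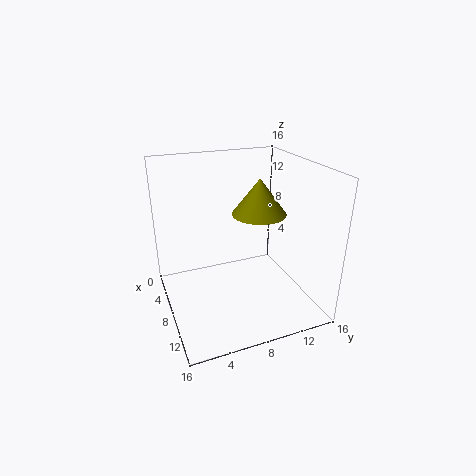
a = 8, b = 10.5, c = 10.5, s = 3, col = 'olive'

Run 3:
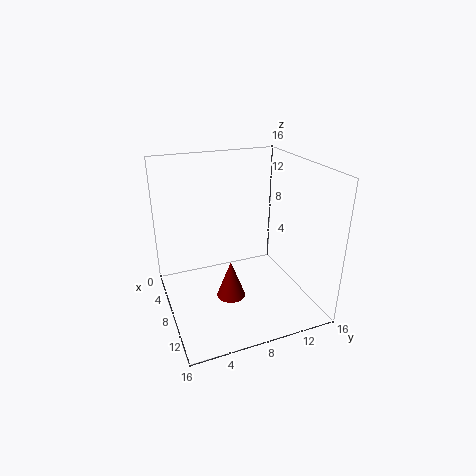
a = 11, b = 6, c = 3, s = 1.5, col = 'maroon'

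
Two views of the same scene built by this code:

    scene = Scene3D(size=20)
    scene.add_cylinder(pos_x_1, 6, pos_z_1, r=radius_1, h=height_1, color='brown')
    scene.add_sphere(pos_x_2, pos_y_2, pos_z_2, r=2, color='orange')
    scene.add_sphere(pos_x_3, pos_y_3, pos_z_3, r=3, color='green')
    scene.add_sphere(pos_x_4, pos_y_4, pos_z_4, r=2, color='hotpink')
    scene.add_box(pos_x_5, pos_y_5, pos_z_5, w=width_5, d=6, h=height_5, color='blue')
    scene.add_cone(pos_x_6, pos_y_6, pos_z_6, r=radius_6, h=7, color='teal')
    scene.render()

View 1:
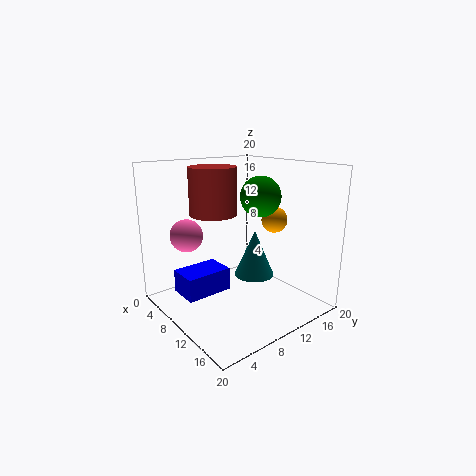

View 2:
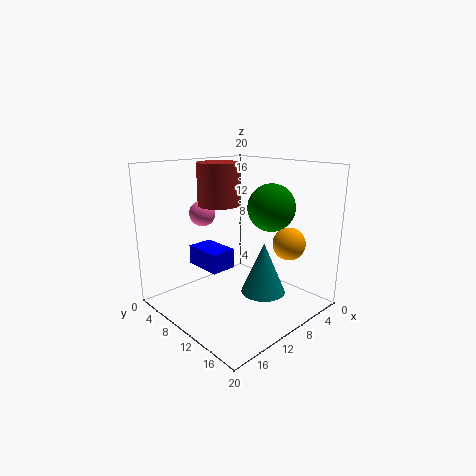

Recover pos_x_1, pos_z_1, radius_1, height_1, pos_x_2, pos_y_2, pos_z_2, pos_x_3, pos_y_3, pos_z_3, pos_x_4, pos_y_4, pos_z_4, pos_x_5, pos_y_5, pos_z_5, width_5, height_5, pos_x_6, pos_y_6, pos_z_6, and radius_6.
pos_x_1 = 10
pos_z_1 = 14
radius_1 = 3
height_1 = 6
pos_x_2 = 9
pos_y_2 = 18
pos_z_2 = 11
pos_x_3 = 9
pos_y_3 = 15
pos_z_3 = 15
pos_x_4 = 10
pos_y_4 = 2
pos_z_4 = 12
pos_x_5 = 8
pos_y_5 = 1
pos_z_5 = 4
width_5 = 4
height_5 = 3
pos_x_6 = 9
pos_y_6 = 14
pos_z_6 = 3
radius_6 = 3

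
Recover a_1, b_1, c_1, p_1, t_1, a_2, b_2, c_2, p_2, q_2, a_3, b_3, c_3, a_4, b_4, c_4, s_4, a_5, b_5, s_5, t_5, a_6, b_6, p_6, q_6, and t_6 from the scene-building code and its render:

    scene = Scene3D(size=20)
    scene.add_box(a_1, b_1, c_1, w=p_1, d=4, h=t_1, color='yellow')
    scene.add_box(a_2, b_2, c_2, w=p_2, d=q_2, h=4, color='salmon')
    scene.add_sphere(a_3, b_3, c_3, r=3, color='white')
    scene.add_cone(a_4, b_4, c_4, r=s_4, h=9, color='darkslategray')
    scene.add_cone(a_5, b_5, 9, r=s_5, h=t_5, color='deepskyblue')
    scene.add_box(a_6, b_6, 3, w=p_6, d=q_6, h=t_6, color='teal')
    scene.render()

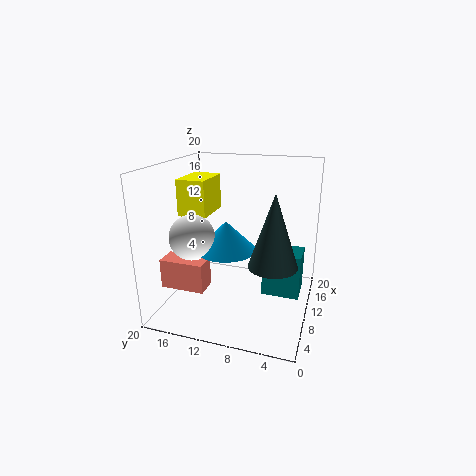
a_1 = 8, b_1 = 14, c_1 = 13, p_1 = 6, t_1 = 5, a_2 = 4, b_2 = 13, c_2 = 4, p_2 = 3, q_2 = 6, a_3 = 6, b_3 = 15, c_3 = 11, a_4 = 5, b_4 = 4, c_4 = 9, s_4 = 3, a_5 = 8, b_5 = 11, s_5 = 4, t_5 = 4, a_6 = 8, b_6 = 1, p_6 = 4, q_6 = 5, t_6 = 6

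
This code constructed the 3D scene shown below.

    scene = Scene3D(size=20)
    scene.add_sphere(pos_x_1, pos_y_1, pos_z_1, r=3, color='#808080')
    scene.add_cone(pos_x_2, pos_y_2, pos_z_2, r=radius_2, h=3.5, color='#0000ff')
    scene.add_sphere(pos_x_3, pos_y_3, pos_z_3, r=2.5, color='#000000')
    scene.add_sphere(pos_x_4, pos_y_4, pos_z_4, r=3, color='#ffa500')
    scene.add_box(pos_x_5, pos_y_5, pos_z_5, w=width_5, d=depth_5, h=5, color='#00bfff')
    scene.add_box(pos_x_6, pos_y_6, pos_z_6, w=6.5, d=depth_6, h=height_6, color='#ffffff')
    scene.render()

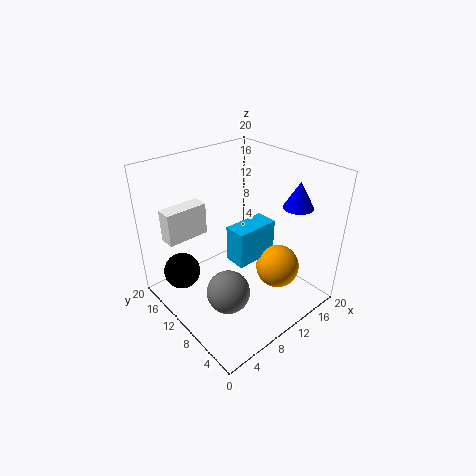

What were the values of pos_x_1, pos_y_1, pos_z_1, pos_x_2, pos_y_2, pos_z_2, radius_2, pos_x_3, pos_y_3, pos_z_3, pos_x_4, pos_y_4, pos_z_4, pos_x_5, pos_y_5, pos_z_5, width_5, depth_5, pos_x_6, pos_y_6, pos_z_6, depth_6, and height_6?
pos_x_1 = 6.5; pos_y_1 = 8; pos_z_1 = 3.5; pos_x_2 = 15.5; pos_y_2 = 4.5; pos_z_2 = 15; radius_2 = 2; pos_x_3 = 3; pos_y_3 = 14; pos_z_3 = 5.5; pos_x_4 = 13.5; pos_y_4 = 5.5; pos_z_4 = 6; pos_x_5 = 8; pos_y_5 = 7; pos_z_5 = 7.5; width_5 = 6; depth_5 = 3; pos_x_6 = 3.5; pos_y_6 = 17.5; pos_z_6 = 7.5; depth_6 = 2.5; height_6 = 5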